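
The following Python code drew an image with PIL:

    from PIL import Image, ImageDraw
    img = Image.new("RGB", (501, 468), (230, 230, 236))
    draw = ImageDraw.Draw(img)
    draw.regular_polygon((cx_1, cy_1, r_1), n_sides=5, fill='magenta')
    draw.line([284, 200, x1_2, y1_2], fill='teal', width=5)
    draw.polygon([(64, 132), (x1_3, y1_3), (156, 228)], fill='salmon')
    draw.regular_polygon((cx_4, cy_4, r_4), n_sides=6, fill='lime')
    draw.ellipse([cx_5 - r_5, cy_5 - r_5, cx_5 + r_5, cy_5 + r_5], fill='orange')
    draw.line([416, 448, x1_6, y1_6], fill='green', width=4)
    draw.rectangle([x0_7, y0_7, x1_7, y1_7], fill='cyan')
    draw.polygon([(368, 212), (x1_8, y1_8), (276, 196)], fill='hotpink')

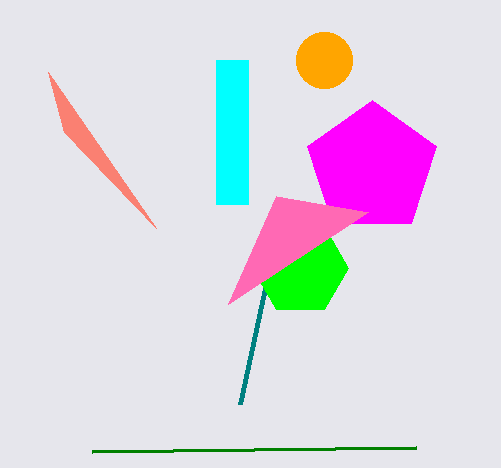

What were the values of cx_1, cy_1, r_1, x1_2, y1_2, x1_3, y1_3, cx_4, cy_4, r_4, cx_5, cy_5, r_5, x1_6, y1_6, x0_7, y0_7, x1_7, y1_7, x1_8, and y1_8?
cx_1 = 372, cy_1 = 168, r_1 = 68, x1_2 = 240, y1_2 = 404, x1_3 = 48, y1_3 = 72, cx_4 = 300, cy_4 = 268, r_4 = 48, cx_5 = 324, cy_5 = 60, r_5 = 28, x1_6 = 92, y1_6 = 452, x0_7 = 216, y0_7 = 60, x1_7 = 248, y1_7 = 204, x1_8 = 228, y1_8 = 304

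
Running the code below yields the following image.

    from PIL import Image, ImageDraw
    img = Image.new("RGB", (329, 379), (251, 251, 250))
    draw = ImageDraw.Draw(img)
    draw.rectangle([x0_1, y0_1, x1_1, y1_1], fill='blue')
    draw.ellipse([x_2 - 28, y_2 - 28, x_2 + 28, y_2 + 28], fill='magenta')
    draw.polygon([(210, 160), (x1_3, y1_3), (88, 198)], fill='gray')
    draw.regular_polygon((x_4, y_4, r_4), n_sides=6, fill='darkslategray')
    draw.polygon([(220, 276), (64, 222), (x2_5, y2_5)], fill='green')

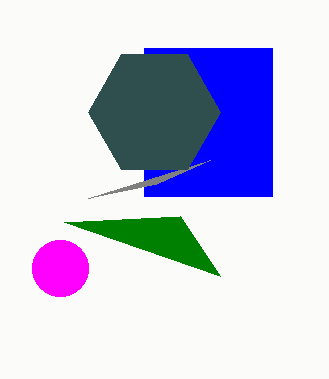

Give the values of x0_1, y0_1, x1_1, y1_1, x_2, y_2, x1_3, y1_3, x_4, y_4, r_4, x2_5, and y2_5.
x0_1 = 144
y0_1 = 48
x1_1 = 272
y1_1 = 196
x_2 = 60
y_2 = 268
x1_3 = 156
y1_3 = 184
x_4 = 154
y_4 = 112
r_4 = 66
x2_5 = 180
y2_5 = 216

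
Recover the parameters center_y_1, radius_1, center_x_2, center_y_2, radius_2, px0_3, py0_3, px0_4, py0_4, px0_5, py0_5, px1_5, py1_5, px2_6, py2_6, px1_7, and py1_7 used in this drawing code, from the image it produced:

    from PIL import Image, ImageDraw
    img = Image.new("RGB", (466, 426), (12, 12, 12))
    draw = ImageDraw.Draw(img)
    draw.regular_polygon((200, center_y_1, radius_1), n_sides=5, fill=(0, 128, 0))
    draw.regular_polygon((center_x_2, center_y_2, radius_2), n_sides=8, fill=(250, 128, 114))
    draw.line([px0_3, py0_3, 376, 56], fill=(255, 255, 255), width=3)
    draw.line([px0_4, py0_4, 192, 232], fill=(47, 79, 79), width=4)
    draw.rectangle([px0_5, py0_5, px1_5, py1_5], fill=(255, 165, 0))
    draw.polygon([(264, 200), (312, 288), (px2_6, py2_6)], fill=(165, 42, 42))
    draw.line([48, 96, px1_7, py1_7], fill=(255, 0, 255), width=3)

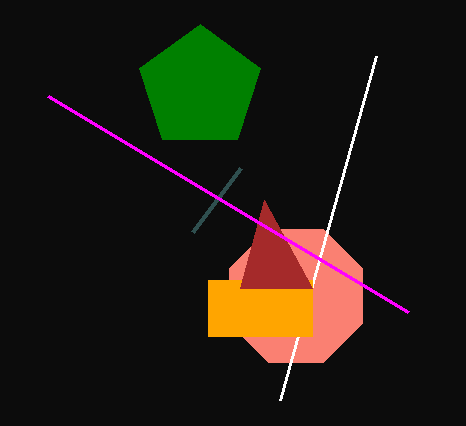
center_y_1 = 88, radius_1 = 64, center_x_2 = 296, center_y_2 = 296, radius_2 = 72, px0_3 = 280, py0_3 = 400, px0_4 = 240, py0_4 = 168, px0_5 = 208, py0_5 = 280, px1_5 = 312, py1_5 = 336, px2_6 = 240, py2_6 = 288, px1_7 = 408, py1_7 = 312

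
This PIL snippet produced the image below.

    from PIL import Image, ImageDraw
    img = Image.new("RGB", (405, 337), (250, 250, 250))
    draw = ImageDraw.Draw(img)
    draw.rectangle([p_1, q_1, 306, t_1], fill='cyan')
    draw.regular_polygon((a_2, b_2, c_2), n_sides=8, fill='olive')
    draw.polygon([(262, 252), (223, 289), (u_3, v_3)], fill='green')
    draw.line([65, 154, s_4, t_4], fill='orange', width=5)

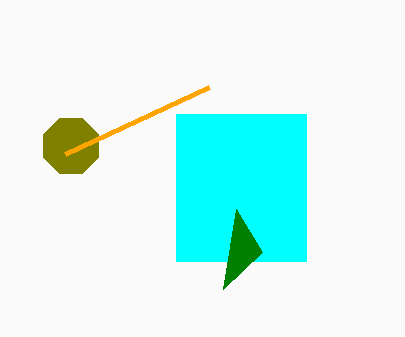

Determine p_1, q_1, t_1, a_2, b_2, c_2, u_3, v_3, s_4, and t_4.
p_1 = 176; q_1 = 114; t_1 = 261; a_2 = 71; b_2 = 146; c_2 = 30; u_3 = 236; v_3 = 209; s_4 = 209; t_4 = 87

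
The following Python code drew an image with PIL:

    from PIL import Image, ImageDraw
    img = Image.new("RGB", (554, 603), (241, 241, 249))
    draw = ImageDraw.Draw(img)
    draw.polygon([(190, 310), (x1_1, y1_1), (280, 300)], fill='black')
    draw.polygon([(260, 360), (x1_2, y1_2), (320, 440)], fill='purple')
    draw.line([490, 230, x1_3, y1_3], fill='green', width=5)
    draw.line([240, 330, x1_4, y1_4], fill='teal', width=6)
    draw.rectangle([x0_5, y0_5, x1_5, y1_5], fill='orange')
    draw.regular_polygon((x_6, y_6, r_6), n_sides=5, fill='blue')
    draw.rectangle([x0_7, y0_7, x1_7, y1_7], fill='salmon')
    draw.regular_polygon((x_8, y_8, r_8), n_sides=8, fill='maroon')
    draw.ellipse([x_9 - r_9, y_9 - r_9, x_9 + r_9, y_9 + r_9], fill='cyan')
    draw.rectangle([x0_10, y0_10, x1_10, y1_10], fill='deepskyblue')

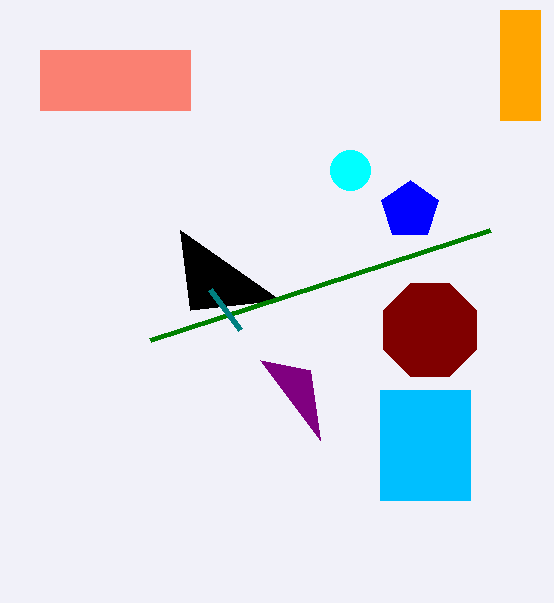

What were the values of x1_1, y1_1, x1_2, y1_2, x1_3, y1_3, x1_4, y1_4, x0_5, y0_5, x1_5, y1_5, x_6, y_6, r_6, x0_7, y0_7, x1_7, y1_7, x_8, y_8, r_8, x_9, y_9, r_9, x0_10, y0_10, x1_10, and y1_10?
x1_1 = 180
y1_1 = 230
x1_2 = 310
y1_2 = 370
x1_3 = 150
y1_3 = 340
x1_4 = 210
y1_4 = 290
x0_5 = 500
y0_5 = 10
x1_5 = 540
y1_5 = 120
x_6 = 410
y_6 = 210
r_6 = 30
x0_7 = 40
y0_7 = 50
x1_7 = 190
y1_7 = 110
x_8 = 430
y_8 = 330
r_8 = 50
x_9 = 350
y_9 = 170
r_9 = 20
x0_10 = 380
y0_10 = 390
x1_10 = 470
y1_10 = 500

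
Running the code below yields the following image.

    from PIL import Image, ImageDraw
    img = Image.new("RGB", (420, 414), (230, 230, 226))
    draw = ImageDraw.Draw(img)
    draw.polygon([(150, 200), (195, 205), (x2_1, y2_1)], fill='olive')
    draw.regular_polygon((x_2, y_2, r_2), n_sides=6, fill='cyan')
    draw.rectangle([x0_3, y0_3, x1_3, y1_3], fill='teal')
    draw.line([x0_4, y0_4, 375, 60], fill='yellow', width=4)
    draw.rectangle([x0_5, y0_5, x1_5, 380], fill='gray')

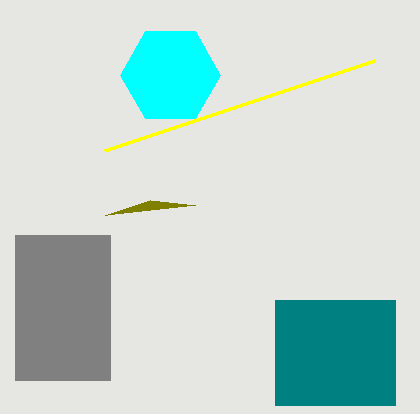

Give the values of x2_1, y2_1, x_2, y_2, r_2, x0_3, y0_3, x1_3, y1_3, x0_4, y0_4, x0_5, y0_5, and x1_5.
x2_1 = 105, y2_1 = 215, x_2 = 170, y_2 = 75, r_2 = 50, x0_3 = 275, y0_3 = 300, x1_3 = 395, y1_3 = 405, x0_4 = 105, y0_4 = 150, x0_5 = 15, y0_5 = 235, x1_5 = 110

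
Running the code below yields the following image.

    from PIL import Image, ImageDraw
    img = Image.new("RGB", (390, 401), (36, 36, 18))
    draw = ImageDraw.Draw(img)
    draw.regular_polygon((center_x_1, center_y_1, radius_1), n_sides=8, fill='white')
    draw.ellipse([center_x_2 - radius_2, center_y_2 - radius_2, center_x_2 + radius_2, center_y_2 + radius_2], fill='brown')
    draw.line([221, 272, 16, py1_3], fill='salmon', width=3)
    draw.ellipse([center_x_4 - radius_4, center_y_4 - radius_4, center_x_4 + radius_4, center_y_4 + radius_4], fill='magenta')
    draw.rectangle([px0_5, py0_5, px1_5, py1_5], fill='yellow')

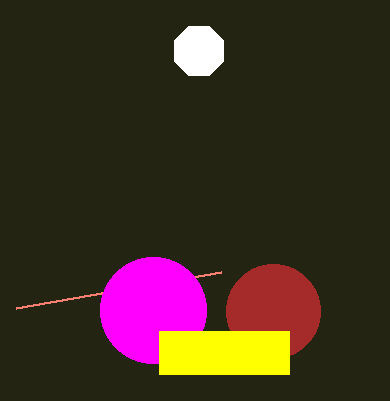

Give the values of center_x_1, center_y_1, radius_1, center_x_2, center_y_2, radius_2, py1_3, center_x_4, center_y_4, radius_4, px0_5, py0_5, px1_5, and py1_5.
center_x_1 = 199, center_y_1 = 51, radius_1 = 27, center_x_2 = 273, center_y_2 = 311, radius_2 = 47, py1_3 = 308, center_x_4 = 153, center_y_4 = 310, radius_4 = 53, px0_5 = 159, py0_5 = 331, px1_5 = 289, py1_5 = 374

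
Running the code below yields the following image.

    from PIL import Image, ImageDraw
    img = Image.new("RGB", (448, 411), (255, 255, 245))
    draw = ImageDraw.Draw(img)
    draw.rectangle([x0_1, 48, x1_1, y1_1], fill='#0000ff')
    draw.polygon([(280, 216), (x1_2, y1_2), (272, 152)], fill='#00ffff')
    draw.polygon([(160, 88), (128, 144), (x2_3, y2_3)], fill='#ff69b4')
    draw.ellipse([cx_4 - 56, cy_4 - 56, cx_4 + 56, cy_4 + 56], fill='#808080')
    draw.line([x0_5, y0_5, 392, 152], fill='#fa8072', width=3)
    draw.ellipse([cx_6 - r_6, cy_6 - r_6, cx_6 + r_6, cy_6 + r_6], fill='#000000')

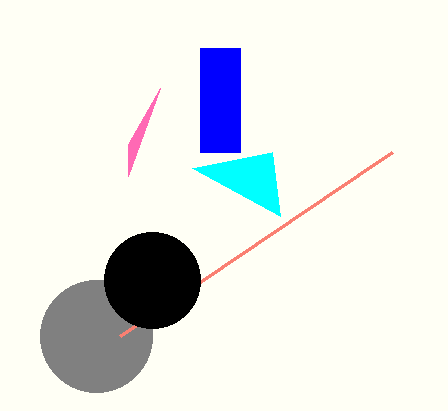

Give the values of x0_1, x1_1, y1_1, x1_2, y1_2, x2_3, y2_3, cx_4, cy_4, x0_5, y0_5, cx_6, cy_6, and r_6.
x0_1 = 200, x1_1 = 240, y1_1 = 152, x1_2 = 192, y1_2 = 168, x2_3 = 128, y2_3 = 176, cx_4 = 96, cy_4 = 336, x0_5 = 120, y0_5 = 336, cx_6 = 152, cy_6 = 280, r_6 = 48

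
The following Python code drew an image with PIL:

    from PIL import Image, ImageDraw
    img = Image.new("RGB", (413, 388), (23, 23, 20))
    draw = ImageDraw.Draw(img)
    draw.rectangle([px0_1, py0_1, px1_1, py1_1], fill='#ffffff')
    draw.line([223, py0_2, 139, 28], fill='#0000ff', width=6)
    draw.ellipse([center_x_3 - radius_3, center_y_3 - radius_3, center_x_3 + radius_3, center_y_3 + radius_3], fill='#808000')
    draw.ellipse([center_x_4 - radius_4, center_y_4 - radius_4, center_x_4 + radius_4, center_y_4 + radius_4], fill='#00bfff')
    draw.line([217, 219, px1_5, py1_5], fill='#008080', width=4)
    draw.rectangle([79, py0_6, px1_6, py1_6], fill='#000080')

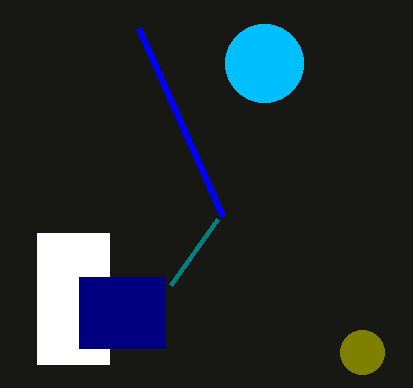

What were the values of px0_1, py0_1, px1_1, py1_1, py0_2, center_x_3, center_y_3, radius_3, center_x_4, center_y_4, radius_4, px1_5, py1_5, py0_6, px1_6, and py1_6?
px0_1 = 37, py0_1 = 233, px1_1 = 109, py1_1 = 364, py0_2 = 216, center_x_3 = 362, center_y_3 = 352, radius_3 = 22, center_x_4 = 264, center_y_4 = 63, radius_4 = 39, px1_5 = 170, py1_5 = 285, py0_6 = 277, px1_6 = 165, py1_6 = 348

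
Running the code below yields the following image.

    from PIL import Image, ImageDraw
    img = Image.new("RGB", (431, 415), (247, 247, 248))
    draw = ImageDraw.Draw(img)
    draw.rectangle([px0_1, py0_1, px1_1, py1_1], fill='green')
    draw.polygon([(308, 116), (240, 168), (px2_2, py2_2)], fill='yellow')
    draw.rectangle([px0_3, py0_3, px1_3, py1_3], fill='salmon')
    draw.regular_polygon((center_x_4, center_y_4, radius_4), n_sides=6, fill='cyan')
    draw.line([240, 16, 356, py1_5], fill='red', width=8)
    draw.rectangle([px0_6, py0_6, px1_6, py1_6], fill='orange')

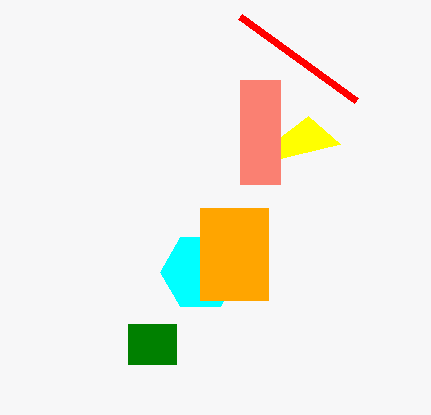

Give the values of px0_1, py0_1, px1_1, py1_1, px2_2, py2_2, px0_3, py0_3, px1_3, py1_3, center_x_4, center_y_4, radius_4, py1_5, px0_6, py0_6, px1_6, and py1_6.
px0_1 = 128
py0_1 = 324
px1_1 = 176
py1_1 = 364
px2_2 = 340
py2_2 = 144
px0_3 = 240
py0_3 = 80
px1_3 = 280
py1_3 = 184
center_x_4 = 200
center_y_4 = 272
radius_4 = 40
py1_5 = 100
px0_6 = 200
py0_6 = 208
px1_6 = 268
py1_6 = 300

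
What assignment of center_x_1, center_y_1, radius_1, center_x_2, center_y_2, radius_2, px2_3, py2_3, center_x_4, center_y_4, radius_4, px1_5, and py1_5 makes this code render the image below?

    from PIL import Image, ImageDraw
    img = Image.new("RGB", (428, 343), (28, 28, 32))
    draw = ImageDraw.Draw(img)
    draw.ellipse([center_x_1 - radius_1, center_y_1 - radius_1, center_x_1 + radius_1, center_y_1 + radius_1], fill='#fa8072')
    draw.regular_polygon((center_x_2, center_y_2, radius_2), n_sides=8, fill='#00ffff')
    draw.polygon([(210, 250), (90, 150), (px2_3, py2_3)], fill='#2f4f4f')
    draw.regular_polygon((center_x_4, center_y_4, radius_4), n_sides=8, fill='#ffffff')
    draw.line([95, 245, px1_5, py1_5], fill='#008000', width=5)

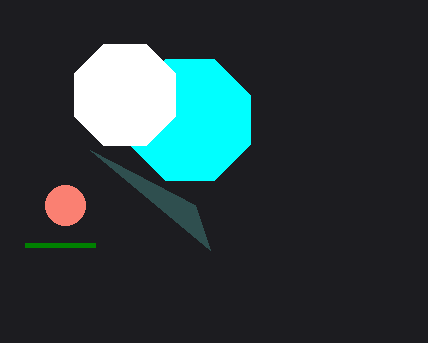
center_x_1 = 65
center_y_1 = 205
radius_1 = 20
center_x_2 = 190
center_y_2 = 120
radius_2 = 65
px2_3 = 195
py2_3 = 205
center_x_4 = 125
center_y_4 = 95
radius_4 = 55
px1_5 = 25
py1_5 = 245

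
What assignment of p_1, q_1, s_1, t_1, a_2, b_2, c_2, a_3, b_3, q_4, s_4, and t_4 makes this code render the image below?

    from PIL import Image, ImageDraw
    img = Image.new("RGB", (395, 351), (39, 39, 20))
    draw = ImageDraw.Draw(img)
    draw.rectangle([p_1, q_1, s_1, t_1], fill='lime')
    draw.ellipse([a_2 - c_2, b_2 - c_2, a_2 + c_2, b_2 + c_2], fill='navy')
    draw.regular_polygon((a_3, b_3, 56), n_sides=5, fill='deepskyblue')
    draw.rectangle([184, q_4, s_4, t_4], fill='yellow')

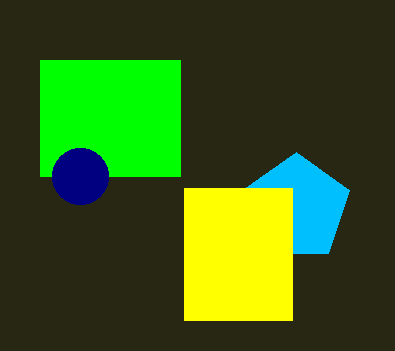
p_1 = 40, q_1 = 60, s_1 = 180, t_1 = 176, a_2 = 80, b_2 = 176, c_2 = 28, a_3 = 296, b_3 = 208, q_4 = 188, s_4 = 292, t_4 = 320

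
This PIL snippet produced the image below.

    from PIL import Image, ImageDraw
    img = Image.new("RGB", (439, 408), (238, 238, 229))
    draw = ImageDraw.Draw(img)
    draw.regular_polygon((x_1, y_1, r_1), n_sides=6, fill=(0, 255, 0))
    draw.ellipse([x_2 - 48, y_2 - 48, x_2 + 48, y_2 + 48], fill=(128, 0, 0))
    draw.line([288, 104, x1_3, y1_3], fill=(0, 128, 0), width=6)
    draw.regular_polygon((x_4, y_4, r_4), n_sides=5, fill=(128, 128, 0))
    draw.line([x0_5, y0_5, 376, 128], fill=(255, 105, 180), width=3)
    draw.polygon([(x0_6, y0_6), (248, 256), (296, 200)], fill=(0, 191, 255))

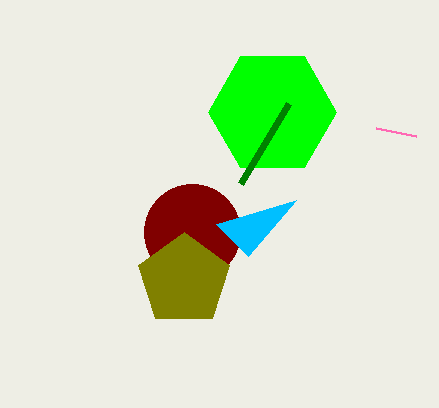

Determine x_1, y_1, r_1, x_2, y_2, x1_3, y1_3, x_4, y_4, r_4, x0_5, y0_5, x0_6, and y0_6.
x_1 = 272; y_1 = 112; r_1 = 64; x_2 = 192; y_2 = 232; x1_3 = 240; y1_3 = 184; x_4 = 184; y_4 = 280; r_4 = 48; x0_5 = 416; y0_5 = 136; x0_6 = 216; y0_6 = 224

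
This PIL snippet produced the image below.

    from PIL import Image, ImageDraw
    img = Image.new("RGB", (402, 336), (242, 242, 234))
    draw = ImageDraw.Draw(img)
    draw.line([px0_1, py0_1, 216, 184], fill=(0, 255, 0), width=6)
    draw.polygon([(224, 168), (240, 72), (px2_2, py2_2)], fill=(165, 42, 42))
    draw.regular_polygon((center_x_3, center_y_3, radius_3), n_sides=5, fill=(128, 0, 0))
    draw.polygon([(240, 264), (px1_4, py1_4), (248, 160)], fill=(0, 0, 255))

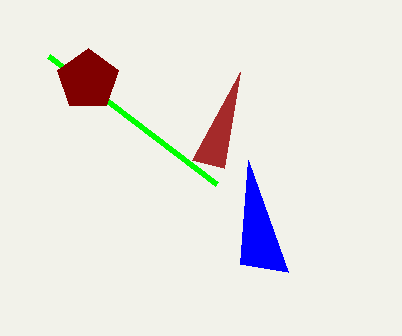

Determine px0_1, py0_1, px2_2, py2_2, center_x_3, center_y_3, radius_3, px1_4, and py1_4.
px0_1 = 48, py0_1 = 56, px2_2 = 192, py2_2 = 160, center_x_3 = 88, center_y_3 = 80, radius_3 = 32, px1_4 = 288, py1_4 = 272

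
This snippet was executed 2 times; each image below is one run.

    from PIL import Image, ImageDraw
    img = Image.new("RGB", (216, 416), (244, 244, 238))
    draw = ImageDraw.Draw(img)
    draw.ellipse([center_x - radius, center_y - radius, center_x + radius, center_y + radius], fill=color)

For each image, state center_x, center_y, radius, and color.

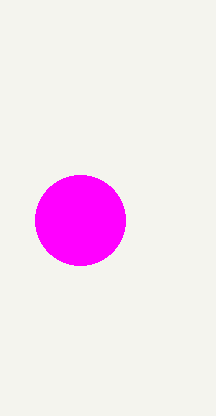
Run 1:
center_x = 80, center_y = 220, radius = 45, color = 'magenta'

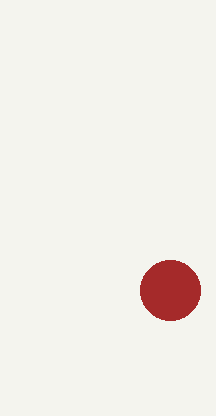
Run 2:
center_x = 170
center_y = 290
radius = 30
color = 'brown'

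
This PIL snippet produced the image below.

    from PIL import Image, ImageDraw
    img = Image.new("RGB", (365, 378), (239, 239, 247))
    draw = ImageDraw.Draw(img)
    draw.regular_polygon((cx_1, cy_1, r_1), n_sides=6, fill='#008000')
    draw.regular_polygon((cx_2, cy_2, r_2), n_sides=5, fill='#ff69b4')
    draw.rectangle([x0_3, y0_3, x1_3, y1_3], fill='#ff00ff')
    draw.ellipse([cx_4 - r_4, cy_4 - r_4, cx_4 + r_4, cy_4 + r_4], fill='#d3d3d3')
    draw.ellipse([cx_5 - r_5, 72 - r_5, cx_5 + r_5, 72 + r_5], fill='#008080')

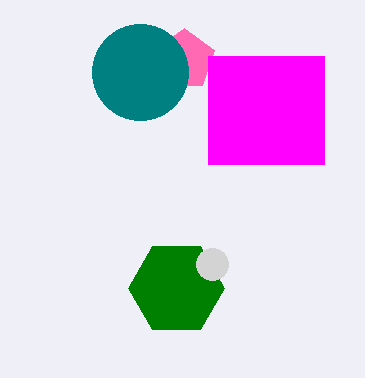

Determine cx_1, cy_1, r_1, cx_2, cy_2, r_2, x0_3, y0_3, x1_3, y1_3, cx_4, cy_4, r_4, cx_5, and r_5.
cx_1 = 176; cy_1 = 288; r_1 = 48; cx_2 = 184; cy_2 = 60; r_2 = 32; x0_3 = 208; y0_3 = 56; x1_3 = 324; y1_3 = 164; cx_4 = 212; cy_4 = 264; r_4 = 16; cx_5 = 140; r_5 = 48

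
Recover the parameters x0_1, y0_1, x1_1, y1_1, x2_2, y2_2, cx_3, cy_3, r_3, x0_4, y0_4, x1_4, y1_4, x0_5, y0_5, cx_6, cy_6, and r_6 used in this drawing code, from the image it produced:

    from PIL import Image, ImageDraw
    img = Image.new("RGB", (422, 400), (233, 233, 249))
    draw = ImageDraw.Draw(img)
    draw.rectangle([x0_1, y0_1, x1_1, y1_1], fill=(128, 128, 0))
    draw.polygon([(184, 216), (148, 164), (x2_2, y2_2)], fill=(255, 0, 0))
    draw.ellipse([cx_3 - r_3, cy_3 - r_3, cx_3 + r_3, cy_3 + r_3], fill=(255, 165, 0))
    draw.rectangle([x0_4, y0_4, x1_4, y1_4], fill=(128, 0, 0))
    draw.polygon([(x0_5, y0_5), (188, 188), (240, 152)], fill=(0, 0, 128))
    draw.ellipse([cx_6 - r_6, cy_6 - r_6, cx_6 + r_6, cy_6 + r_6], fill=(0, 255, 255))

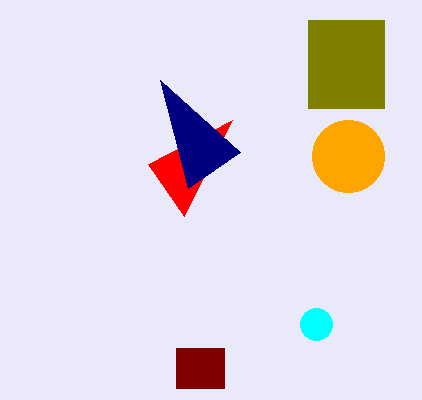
x0_1 = 308
y0_1 = 20
x1_1 = 384
y1_1 = 108
x2_2 = 232
y2_2 = 120
cx_3 = 348
cy_3 = 156
r_3 = 36
x0_4 = 176
y0_4 = 348
x1_4 = 224
y1_4 = 388
x0_5 = 160
y0_5 = 80
cx_6 = 316
cy_6 = 324
r_6 = 16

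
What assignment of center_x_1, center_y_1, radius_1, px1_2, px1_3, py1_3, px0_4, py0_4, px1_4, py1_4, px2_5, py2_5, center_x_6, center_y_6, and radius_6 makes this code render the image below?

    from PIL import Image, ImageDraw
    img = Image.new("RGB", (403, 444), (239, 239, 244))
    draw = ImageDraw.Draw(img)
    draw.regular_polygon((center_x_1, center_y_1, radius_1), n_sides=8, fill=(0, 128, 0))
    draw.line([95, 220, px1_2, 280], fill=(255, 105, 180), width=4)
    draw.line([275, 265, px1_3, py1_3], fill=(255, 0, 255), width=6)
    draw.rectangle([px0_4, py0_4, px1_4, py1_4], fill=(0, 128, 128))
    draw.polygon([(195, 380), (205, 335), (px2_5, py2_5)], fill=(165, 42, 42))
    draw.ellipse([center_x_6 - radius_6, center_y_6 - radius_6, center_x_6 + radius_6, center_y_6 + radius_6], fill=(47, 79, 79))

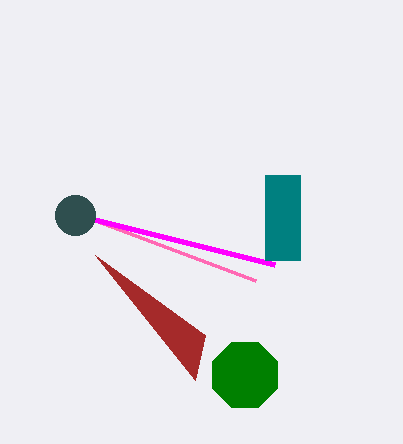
center_x_1 = 245
center_y_1 = 375
radius_1 = 35
px1_2 = 255
px1_3 = 95
py1_3 = 220
px0_4 = 265
py0_4 = 175
px1_4 = 300
py1_4 = 260
px2_5 = 95
py2_5 = 255
center_x_6 = 75
center_y_6 = 215
radius_6 = 20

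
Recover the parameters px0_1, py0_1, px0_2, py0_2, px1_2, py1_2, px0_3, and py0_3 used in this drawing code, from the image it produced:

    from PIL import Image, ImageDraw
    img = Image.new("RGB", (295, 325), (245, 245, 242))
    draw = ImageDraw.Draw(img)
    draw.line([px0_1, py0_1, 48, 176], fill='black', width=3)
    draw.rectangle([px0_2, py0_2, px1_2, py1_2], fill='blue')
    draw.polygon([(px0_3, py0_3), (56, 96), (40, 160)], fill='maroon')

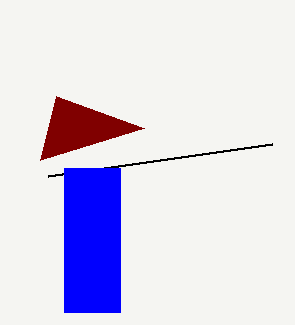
px0_1 = 272, py0_1 = 144, px0_2 = 64, py0_2 = 168, px1_2 = 120, py1_2 = 312, px0_3 = 144, py0_3 = 128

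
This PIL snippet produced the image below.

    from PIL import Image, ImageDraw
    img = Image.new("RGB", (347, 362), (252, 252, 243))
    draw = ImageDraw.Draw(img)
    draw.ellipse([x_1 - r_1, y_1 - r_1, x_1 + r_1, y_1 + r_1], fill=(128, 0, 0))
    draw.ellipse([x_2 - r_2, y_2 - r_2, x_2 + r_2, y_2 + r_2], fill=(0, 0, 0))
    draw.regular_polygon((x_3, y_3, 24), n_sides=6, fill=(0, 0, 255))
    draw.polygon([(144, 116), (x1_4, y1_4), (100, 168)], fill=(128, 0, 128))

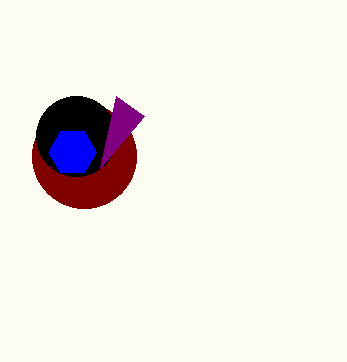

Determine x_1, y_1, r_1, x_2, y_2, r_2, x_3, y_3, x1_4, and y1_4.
x_1 = 84; y_1 = 156; r_1 = 52; x_2 = 76; y_2 = 136; r_2 = 40; x_3 = 72; y_3 = 152; x1_4 = 116; y1_4 = 96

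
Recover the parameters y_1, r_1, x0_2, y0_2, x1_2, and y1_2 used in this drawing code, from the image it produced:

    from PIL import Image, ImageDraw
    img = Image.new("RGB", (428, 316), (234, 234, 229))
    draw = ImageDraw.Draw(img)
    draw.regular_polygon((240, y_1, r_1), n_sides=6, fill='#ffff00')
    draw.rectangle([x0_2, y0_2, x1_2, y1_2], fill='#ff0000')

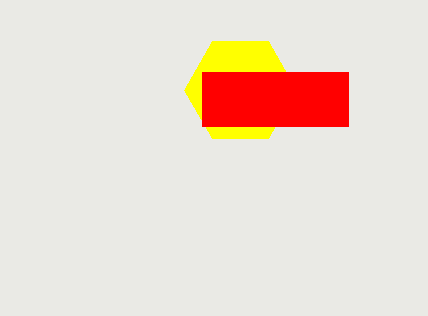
y_1 = 90; r_1 = 56; x0_2 = 202; y0_2 = 72; x1_2 = 348; y1_2 = 126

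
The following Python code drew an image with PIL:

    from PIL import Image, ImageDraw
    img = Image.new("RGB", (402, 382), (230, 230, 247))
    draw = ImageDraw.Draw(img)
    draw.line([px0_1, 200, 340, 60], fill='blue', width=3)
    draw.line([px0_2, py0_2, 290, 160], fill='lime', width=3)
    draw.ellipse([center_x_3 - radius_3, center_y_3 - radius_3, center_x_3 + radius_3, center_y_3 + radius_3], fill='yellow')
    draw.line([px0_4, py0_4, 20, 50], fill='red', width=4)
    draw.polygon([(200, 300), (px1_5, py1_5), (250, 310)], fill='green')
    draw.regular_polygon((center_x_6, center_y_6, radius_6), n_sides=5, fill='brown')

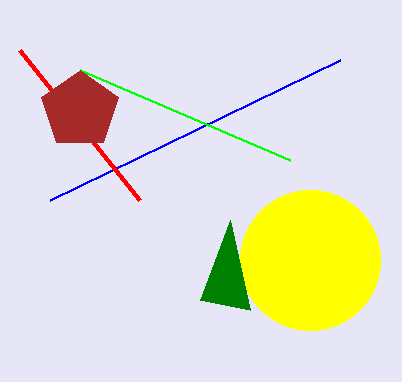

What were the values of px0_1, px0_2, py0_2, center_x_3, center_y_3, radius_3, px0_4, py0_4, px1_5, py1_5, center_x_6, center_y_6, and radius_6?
px0_1 = 50
px0_2 = 80
py0_2 = 70
center_x_3 = 310
center_y_3 = 260
radius_3 = 70
px0_4 = 140
py0_4 = 200
px1_5 = 230
py1_5 = 220
center_x_6 = 80
center_y_6 = 110
radius_6 = 40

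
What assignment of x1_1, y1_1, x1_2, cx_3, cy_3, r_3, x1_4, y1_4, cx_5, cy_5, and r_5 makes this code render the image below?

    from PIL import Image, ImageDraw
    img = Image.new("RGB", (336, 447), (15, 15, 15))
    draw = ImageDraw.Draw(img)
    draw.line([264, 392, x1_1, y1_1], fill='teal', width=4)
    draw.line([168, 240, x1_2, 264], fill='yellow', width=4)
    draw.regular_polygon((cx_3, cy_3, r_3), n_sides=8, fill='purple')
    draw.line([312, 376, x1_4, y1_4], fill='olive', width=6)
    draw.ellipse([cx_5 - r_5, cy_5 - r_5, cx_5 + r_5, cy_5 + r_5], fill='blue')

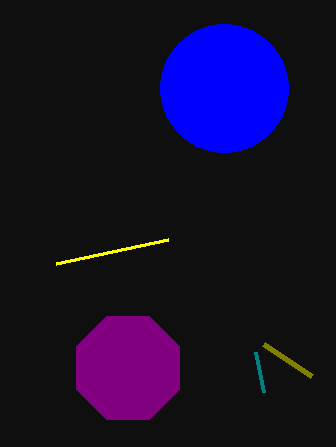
x1_1 = 256
y1_1 = 352
x1_2 = 56
cx_3 = 128
cy_3 = 368
r_3 = 56
x1_4 = 264
y1_4 = 344
cx_5 = 224
cy_5 = 88
r_5 = 64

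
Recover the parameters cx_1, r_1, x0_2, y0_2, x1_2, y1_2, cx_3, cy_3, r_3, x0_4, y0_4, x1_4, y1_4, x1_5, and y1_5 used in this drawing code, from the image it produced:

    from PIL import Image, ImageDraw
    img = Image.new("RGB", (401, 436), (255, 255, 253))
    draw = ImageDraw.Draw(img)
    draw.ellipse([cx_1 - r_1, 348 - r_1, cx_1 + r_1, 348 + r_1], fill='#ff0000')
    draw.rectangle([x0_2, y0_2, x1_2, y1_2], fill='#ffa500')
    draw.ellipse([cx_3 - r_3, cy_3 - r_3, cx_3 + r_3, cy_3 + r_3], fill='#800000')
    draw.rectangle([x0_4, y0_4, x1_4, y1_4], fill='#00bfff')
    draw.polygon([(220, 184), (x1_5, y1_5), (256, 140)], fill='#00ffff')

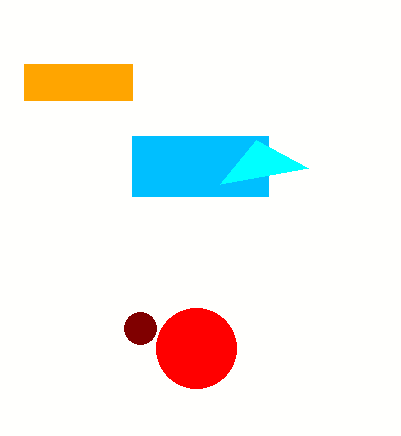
cx_1 = 196, r_1 = 40, x0_2 = 24, y0_2 = 64, x1_2 = 132, y1_2 = 100, cx_3 = 140, cy_3 = 328, r_3 = 16, x0_4 = 132, y0_4 = 136, x1_4 = 268, y1_4 = 196, x1_5 = 308, y1_5 = 168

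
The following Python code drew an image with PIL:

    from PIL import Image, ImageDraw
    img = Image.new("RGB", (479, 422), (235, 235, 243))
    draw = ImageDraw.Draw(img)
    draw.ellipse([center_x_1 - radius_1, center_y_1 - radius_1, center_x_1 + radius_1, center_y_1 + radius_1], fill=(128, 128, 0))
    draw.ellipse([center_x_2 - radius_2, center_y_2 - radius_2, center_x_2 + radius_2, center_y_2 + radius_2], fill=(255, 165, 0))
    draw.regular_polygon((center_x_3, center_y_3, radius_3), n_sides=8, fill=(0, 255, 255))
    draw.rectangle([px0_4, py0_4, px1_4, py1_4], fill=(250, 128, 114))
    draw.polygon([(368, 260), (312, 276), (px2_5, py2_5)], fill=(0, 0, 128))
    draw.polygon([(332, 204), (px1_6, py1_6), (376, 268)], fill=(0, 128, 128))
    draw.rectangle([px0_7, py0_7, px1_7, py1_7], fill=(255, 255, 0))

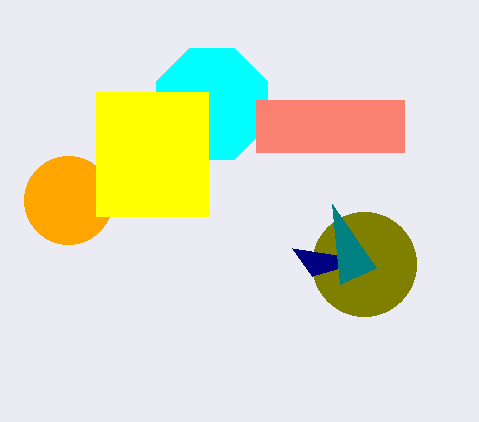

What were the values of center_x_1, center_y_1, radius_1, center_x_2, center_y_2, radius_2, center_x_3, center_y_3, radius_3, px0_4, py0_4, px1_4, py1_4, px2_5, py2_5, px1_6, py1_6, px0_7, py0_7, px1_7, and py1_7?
center_x_1 = 364, center_y_1 = 264, radius_1 = 52, center_x_2 = 68, center_y_2 = 200, radius_2 = 44, center_x_3 = 212, center_y_3 = 104, radius_3 = 60, px0_4 = 256, py0_4 = 100, px1_4 = 404, py1_4 = 152, px2_5 = 292, py2_5 = 248, px1_6 = 340, py1_6 = 284, px0_7 = 96, py0_7 = 92, px1_7 = 208, py1_7 = 216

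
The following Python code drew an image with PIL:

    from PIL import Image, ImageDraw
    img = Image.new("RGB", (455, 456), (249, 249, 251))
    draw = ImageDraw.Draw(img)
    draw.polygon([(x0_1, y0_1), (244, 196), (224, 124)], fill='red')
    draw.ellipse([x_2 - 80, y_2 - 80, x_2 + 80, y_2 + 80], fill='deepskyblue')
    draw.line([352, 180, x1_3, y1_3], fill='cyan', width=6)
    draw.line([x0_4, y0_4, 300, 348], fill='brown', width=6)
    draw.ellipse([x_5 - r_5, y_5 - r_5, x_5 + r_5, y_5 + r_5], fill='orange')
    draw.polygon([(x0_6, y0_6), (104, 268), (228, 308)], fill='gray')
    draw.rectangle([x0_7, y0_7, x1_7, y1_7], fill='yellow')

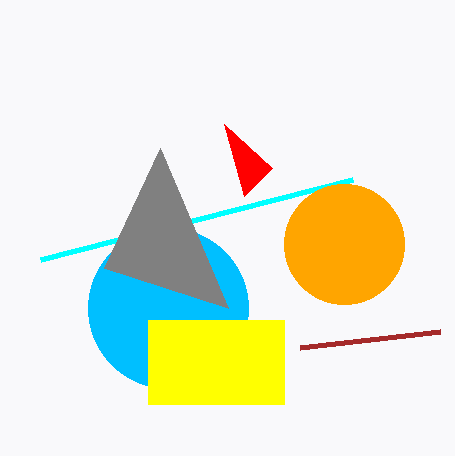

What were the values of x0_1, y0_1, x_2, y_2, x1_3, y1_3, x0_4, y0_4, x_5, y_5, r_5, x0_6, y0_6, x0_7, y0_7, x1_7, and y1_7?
x0_1 = 272; y0_1 = 168; x_2 = 168; y_2 = 308; x1_3 = 40; y1_3 = 260; x0_4 = 440; y0_4 = 332; x_5 = 344; y_5 = 244; r_5 = 60; x0_6 = 160; y0_6 = 148; x0_7 = 148; y0_7 = 320; x1_7 = 284; y1_7 = 404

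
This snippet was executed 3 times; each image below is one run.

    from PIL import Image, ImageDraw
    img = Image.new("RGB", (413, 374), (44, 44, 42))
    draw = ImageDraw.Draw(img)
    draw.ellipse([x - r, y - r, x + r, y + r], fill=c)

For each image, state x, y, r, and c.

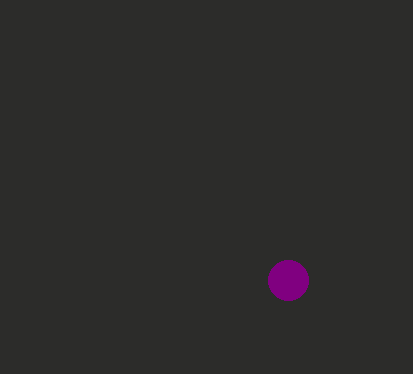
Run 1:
x = 288; y = 280; r = 20; c = 'purple'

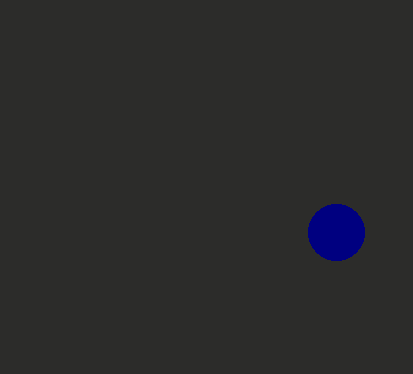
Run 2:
x = 336, y = 232, r = 28, c = 'navy'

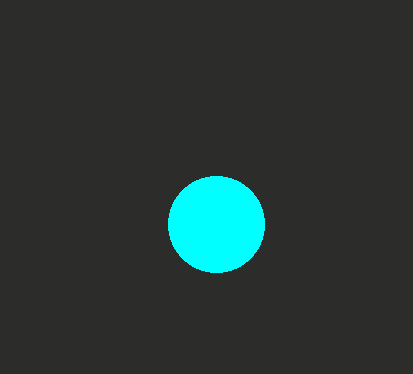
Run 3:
x = 216
y = 224
r = 48
c = 'cyan'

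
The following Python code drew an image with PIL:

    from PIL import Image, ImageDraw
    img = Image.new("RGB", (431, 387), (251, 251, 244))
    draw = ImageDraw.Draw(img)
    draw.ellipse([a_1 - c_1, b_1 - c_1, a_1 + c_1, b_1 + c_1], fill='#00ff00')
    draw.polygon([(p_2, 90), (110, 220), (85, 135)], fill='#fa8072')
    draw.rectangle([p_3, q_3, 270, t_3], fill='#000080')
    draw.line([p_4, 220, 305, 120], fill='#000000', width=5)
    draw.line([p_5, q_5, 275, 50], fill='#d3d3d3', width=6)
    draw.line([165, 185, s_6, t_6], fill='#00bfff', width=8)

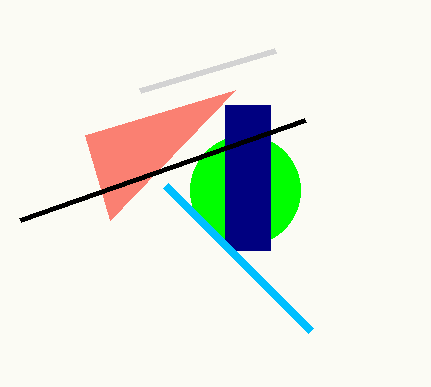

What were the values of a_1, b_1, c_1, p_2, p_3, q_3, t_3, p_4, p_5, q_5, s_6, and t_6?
a_1 = 245; b_1 = 190; c_1 = 55; p_2 = 235; p_3 = 225; q_3 = 105; t_3 = 250; p_4 = 20; p_5 = 140; q_5 = 90; s_6 = 310; t_6 = 330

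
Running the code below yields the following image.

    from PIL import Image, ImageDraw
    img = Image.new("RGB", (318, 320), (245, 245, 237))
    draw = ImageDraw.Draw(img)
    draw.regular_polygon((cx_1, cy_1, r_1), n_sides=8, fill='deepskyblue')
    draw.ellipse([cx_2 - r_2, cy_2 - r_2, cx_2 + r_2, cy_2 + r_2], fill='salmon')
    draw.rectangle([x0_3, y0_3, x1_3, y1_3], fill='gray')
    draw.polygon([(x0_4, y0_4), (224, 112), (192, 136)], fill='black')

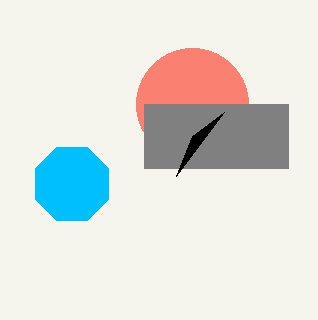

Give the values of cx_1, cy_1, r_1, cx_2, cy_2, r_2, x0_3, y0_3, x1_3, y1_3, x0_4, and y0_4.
cx_1 = 72, cy_1 = 184, r_1 = 40, cx_2 = 192, cy_2 = 104, r_2 = 56, x0_3 = 144, y0_3 = 104, x1_3 = 288, y1_3 = 168, x0_4 = 176, y0_4 = 176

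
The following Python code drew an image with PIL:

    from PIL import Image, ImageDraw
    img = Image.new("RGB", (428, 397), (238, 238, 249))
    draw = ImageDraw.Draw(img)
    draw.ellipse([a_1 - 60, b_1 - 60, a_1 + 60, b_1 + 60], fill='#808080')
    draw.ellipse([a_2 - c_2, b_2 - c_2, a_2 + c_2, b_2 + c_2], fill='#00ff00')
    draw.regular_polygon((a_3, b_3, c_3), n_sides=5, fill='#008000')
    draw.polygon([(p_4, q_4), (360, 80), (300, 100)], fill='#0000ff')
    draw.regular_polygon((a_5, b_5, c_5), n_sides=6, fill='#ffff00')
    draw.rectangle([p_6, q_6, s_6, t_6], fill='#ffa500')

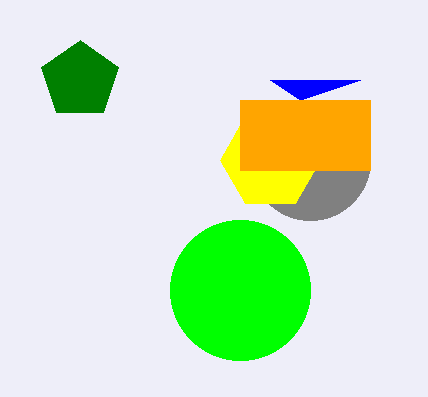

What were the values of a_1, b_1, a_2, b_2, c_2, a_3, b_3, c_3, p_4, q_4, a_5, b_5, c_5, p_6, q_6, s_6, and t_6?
a_1 = 310
b_1 = 160
a_2 = 240
b_2 = 290
c_2 = 70
a_3 = 80
b_3 = 80
c_3 = 40
p_4 = 270
q_4 = 80
a_5 = 270
b_5 = 160
c_5 = 50
p_6 = 240
q_6 = 100
s_6 = 370
t_6 = 170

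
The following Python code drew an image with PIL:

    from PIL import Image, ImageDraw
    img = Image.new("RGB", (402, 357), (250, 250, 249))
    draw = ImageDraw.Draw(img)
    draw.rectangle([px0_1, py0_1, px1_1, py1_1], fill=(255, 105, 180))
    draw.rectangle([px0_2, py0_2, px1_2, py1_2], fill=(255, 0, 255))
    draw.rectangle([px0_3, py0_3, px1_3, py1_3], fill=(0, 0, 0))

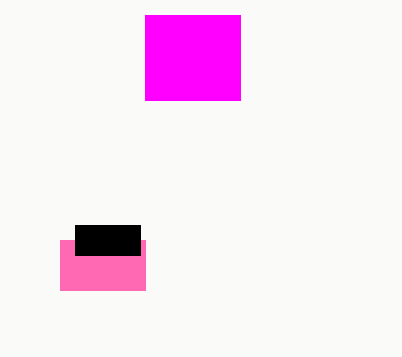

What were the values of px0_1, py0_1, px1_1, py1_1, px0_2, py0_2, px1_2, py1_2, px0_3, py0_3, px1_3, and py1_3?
px0_1 = 60, py0_1 = 240, px1_1 = 145, py1_1 = 290, px0_2 = 145, py0_2 = 15, px1_2 = 240, py1_2 = 100, px0_3 = 75, py0_3 = 225, px1_3 = 140, py1_3 = 255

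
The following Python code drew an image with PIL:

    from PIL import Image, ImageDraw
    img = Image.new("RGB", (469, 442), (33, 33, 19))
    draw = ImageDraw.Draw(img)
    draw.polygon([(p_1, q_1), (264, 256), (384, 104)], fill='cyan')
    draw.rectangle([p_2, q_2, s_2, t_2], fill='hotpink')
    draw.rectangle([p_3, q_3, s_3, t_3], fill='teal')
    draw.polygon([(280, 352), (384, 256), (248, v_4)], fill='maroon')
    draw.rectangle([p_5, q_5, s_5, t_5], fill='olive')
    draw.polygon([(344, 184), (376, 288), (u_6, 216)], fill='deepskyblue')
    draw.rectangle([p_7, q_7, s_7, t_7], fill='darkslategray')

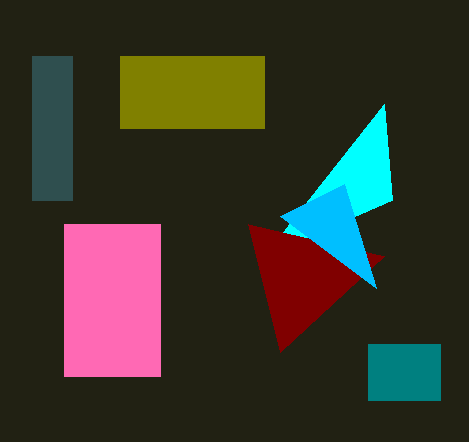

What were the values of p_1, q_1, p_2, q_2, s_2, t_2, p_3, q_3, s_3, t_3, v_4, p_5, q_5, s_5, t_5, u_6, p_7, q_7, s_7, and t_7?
p_1 = 392
q_1 = 200
p_2 = 64
q_2 = 224
s_2 = 160
t_2 = 376
p_3 = 368
q_3 = 344
s_3 = 440
t_3 = 400
v_4 = 224
p_5 = 120
q_5 = 56
s_5 = 264
t_5 = 128
u_6 = 280
p_7 = 32
q_7 = 56
s_7 = 72
t_7 = 200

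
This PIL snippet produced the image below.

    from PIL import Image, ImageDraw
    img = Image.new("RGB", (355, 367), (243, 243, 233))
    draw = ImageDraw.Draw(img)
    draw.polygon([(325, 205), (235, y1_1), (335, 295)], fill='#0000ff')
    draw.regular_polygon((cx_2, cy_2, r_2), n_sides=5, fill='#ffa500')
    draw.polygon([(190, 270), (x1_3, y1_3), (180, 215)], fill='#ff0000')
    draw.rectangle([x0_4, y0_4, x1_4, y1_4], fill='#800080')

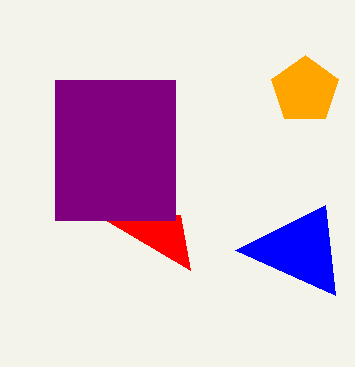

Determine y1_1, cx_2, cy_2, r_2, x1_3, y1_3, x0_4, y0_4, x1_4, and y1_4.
y1_1 = 250; cx_2 = 305; cy_2 = 90; r_2 = 35; x1_3 = 55; y1_3 = 190; x0_4 = 55; y0_4 = 80; x1_4 = 175; y1_4 = 220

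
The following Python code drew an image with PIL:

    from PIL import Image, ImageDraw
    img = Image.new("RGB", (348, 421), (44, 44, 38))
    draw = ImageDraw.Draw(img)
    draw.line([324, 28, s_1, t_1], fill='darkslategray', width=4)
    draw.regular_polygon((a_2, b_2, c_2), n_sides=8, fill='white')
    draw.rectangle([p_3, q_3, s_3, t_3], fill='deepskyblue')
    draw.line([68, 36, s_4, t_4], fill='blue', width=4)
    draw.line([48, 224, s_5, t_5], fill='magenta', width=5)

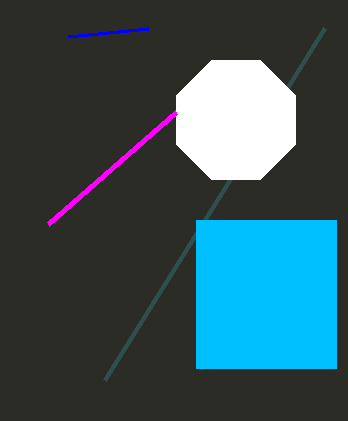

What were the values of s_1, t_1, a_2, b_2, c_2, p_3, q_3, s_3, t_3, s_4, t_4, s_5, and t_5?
s_1 = 104, t_1 = 380, a_2 = 236, b_2 = 120, c_2 = 64, p_3 = 196, q_3 = 220, s_3 = 336, t_3 = 368, s_4 = 148, t_4 = 28, s_5 = 176, t_5 = 112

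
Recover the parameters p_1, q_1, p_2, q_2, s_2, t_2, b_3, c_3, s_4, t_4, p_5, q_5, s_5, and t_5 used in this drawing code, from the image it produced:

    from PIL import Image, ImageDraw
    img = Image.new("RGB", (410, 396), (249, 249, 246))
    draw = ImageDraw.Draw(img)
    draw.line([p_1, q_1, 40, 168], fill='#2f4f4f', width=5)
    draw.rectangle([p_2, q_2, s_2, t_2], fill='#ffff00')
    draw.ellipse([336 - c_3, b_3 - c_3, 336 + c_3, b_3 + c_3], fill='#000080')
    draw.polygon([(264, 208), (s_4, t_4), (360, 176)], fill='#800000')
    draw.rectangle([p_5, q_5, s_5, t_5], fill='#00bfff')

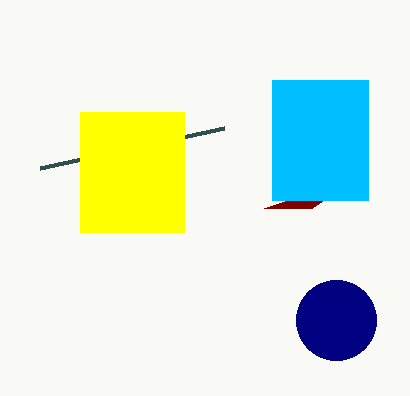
p_1 = 224; q_1 = 128; p_2 = 80; q_2 = 112; s_2 = 184; t_2 = 232; b_3 = 320; c_3 = 40; s_4 = 312; t_4 = 208; p_5 = 272; q_5 = 80; s_5 = 368; t_5 = 200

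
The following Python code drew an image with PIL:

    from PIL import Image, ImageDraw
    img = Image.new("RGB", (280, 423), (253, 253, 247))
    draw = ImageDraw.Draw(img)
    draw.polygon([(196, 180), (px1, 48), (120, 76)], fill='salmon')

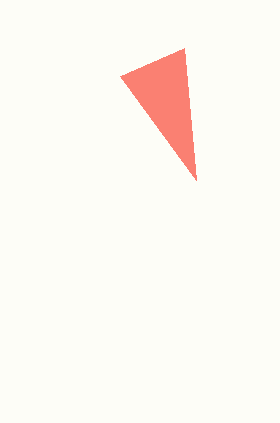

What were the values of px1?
px1 = 184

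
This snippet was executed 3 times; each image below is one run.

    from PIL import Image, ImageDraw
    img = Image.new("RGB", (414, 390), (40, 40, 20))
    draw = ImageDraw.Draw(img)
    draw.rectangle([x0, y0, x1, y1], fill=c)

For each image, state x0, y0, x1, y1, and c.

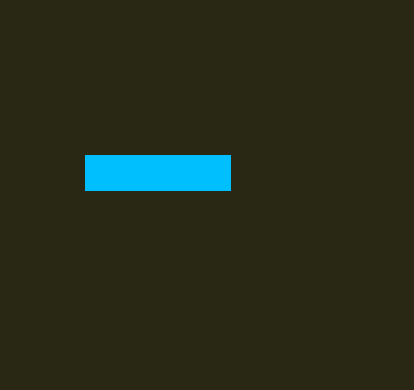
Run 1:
x0 = 85; y0 = 155; x1 = 230; y1 = 190; c = 'deepskyblue'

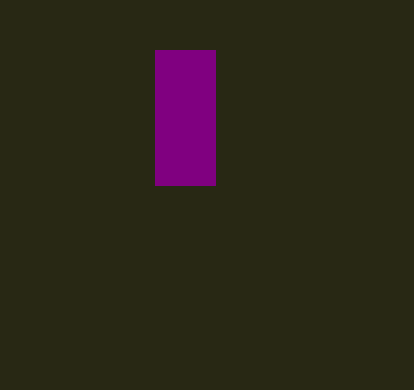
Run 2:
x0 = 155, y0 = 50, x1 = 215, y1 = 185, c = 'purple'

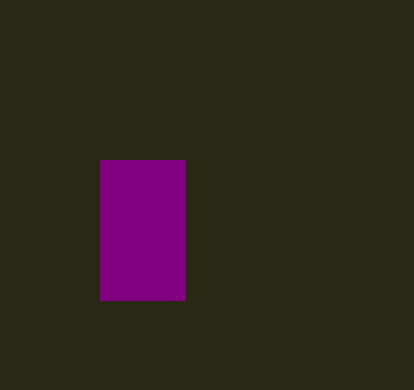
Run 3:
x0 = 100
y0 = 160
x1 = 185
y1 = 300
c = 'purple'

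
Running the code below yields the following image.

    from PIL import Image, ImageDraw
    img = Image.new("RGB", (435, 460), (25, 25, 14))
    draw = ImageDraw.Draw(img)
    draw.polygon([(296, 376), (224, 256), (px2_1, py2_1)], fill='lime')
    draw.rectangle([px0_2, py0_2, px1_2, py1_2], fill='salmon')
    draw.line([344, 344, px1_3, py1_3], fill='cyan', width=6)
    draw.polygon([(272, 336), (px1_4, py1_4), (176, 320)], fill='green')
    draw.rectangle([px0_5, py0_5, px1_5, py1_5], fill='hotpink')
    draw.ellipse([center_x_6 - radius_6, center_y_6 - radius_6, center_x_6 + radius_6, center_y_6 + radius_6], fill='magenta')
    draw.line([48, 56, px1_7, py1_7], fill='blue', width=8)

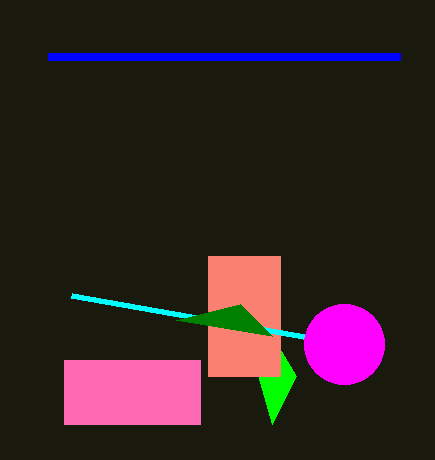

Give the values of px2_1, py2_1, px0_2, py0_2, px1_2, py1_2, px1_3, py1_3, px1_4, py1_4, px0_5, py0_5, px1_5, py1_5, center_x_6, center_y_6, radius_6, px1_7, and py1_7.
px2_1 = 272; py2_1 = 424; px0_2 = 208; py0_2 = 256; px1_2 = 280; py1_2 = 376; px1_3 = 72; py1_3 = 296; px1_4 = 240; py1_4 = 304; px0_5 = 64; py0_5 = 360; px1_5 = 200; py1_5 = 424; center_x_6 = 344; center_y_6 = 344; radius_6 = 40; px1_7 = 400; py1_7 = 56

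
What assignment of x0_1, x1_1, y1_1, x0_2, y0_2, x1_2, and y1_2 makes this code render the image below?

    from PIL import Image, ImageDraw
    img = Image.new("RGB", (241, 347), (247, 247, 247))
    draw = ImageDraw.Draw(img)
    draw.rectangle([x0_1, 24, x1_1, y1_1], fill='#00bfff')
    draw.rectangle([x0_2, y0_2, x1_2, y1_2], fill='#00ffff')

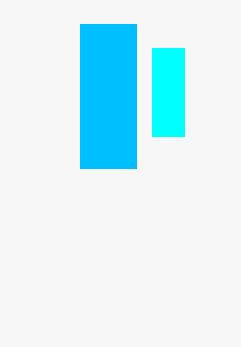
x0_1 = 80
x1_1 = 136
y1_1 = 168
x0_2 = 152
y0_2 = 48
x1_2 = 184
y1_2 = 136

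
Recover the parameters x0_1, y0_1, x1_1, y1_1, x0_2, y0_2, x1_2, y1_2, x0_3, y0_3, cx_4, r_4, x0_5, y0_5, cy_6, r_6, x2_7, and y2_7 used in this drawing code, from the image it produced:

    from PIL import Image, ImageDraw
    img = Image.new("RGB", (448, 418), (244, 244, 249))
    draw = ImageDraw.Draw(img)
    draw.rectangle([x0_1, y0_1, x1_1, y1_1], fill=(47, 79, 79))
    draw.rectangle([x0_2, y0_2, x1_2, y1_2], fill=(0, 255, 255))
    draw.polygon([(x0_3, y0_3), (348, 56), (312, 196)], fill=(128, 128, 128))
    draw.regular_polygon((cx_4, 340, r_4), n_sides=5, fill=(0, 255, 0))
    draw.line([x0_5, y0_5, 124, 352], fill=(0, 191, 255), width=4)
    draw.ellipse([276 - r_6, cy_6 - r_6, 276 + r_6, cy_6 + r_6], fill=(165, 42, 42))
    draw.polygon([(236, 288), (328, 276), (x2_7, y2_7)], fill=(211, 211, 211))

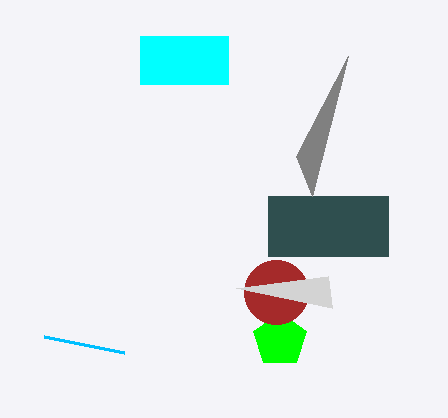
x0_1 = 268
y0_1 = 196
x1_1 = 388
y1_1 = 256
x0_2 = 140
y0_2 = 36
x1_2 = 228
y1_2 = 84
x0_3 = 296
y0_3 = 156
cx_4 = 280
r_4 = 28
x0_5 = 44
y0_5 = 336
cy_6 = 292
r_6 = 32
x2_7 = 332
y2_7 = 308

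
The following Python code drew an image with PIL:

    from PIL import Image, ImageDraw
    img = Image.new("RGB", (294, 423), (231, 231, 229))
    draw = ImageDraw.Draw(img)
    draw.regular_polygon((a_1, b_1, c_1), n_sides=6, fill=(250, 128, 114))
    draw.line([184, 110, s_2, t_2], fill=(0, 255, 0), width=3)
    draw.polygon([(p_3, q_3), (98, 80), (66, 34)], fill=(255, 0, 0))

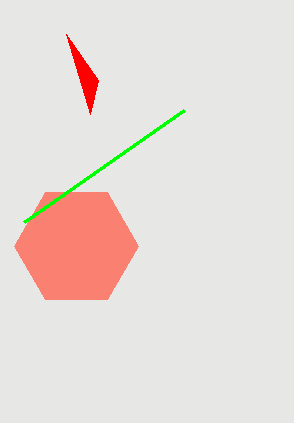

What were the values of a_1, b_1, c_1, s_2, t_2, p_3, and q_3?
a_1 = 76
b_1 = 246
c_1 = 62
s_2 = 24
t_2 = 222
p_3 = 90
q_3 = 114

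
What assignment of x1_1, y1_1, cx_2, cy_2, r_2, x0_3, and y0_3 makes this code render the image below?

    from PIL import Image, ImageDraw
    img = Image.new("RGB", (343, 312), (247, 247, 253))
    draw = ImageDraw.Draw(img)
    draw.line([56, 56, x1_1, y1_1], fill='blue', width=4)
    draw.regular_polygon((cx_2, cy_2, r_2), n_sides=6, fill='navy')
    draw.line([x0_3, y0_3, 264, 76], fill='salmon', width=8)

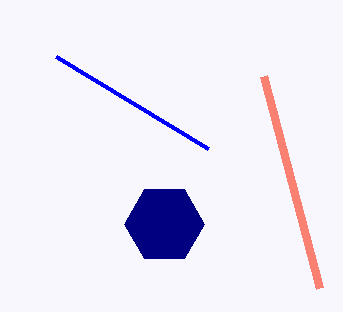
x1_1 = 208, y1_1 = 148, cx_2 = 164, cy_2 = 224, r_2 = 40, x0_3 = 320, y0_3 = 288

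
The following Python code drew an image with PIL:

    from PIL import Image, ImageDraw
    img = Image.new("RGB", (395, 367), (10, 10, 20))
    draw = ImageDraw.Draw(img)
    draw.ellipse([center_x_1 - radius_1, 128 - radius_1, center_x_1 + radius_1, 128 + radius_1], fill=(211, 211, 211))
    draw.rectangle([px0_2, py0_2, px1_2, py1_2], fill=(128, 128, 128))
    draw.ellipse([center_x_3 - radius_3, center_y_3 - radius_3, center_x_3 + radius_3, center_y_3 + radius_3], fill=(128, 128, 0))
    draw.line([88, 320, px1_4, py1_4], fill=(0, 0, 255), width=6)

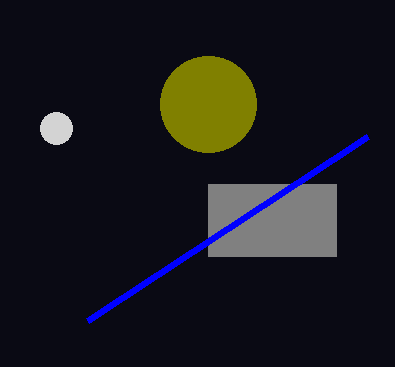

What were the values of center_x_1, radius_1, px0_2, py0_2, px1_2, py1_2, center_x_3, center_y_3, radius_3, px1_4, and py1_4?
center_x_1 = 56; radius_1 = 16; px0_2 = 208; py0_2 = 184; px1_2 = 336; py1_2 = 256; center_x_3 = 208; center_y_3 = 104; radius_3 = 48; px1_4 = 368; py1_4 = 136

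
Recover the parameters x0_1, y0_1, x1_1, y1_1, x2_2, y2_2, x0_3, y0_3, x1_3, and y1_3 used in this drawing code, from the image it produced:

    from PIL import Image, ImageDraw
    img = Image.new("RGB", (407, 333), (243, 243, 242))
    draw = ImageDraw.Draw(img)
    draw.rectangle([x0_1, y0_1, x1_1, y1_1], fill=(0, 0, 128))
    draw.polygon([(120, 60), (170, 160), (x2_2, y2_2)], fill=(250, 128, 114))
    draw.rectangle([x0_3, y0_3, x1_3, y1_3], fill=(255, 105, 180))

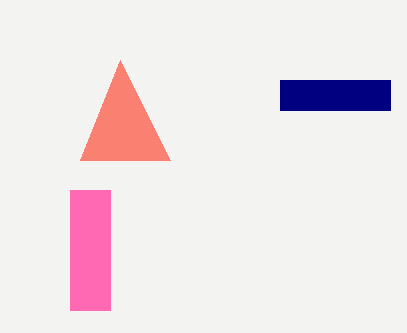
x0_1 = 280
y0_1 = 80
x1_1 = 390
y1_1 = 110
x2_2 = 80
y2_2 = 160
x0_3 = 70
y0_3 = 190
x1_3 = 110
y1_3 = 310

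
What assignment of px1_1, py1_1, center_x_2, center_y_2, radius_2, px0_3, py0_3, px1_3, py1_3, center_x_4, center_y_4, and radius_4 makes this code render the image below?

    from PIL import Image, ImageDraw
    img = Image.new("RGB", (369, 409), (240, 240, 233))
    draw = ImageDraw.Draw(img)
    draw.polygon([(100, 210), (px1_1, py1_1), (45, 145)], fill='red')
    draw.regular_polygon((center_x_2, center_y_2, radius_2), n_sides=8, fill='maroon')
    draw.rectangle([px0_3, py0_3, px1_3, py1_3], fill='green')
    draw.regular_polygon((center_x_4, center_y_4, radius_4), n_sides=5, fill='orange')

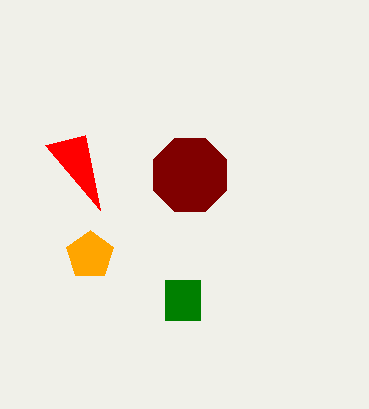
px1_1 = 85
py1_1 = 135
center_x_2 = 190
center_y_2 = 175
radius_2 = 40
px0_3 = 165
py0_3 = 280
px1_3 = 200
py1_3 = 320
center_x_4 = 90
center_y_4 = 255
radius_4 = 25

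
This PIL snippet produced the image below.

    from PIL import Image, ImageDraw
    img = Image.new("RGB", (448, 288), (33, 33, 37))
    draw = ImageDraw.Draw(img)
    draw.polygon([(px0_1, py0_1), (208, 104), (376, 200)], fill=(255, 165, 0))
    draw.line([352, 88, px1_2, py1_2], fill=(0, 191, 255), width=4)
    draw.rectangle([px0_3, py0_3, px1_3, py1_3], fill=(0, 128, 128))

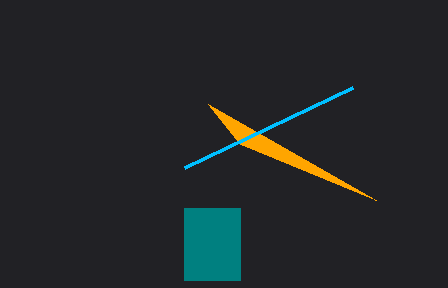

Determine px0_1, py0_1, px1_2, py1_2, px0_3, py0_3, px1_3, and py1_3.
px0_1 = 240
py0_1 = 144
px1_2 = 184
py1_2 = 168
px0_3 = 184
py0_3 = 208
px1_3 = 240
py1_3 = 280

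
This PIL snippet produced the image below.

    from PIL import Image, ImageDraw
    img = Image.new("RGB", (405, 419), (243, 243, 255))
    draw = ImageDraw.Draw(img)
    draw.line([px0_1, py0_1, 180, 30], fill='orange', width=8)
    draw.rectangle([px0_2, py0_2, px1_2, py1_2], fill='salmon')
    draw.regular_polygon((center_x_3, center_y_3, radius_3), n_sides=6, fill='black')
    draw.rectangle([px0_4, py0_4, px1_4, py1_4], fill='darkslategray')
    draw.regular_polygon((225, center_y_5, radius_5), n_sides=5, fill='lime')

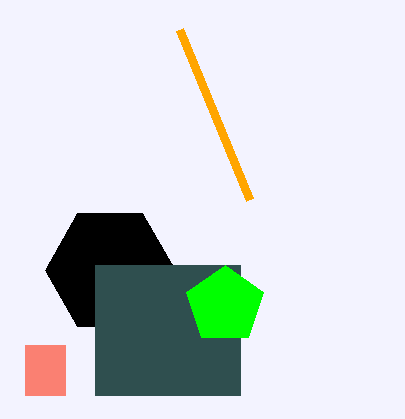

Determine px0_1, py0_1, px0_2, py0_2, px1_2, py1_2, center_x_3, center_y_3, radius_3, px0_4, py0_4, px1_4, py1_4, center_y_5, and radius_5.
px0_1 = 250, py0_1 = 200, px0_2 = 25, py0_2 = 345, px1_2 = 65, py1_2 = 395, center_x_3 = 110, center_y_3 = 270, radius_3 = 65, px0_4 = 95, py0_4 = 265, px1_4 = 240, py1_4 = 395, center_y_5 = 305, radius_5 = 40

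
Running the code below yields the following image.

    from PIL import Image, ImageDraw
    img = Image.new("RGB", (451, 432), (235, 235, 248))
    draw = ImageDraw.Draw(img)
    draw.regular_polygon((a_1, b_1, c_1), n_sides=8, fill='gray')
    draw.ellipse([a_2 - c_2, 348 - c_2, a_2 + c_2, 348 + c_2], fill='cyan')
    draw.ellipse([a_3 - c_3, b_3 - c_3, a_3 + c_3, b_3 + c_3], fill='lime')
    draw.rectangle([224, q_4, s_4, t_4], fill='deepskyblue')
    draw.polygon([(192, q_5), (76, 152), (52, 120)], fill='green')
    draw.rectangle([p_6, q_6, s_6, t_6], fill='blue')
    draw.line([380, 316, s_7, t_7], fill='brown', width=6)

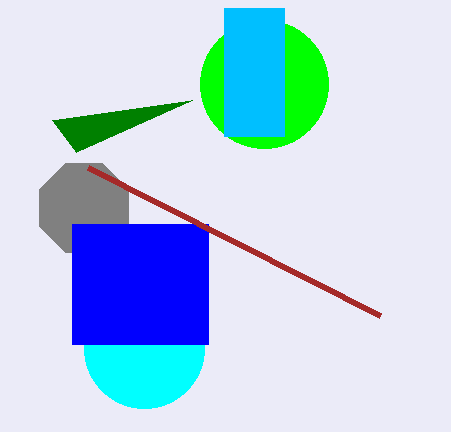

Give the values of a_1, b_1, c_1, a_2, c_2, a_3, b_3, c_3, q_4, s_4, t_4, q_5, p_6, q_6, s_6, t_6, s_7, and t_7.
a_1 = 84
b_1 = 208
c_1 = 48
a_2 = 144
c_2 = 60
a_3 = 264
b_3 = 84
c_3 = 64
q_4 = 8
s_4 = 284
t_4 = 136
q_5 = 100
p_6 = 72
q_6 = 224
s_6 = 208
t_6 = 344
s_7 = 88
t_7 = 168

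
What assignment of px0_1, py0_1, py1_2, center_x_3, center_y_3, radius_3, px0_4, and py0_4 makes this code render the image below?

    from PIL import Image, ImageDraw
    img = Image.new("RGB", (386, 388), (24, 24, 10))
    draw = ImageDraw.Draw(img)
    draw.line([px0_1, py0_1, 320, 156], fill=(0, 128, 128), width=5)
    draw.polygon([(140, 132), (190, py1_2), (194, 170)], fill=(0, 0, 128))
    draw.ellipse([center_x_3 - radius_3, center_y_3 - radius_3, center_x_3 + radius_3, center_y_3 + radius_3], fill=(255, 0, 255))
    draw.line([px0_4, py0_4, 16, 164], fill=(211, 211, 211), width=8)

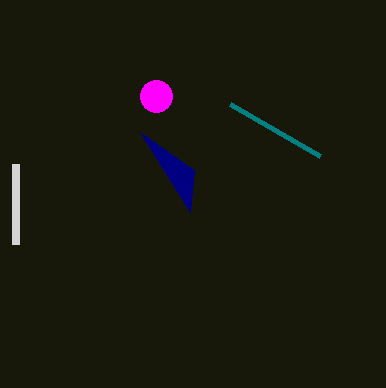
px0_1 = 230, py0_1 = 104, py1_2 = 212, center_x_3 = 156, center_y_3 = 96, radius_3 = 16, px0_4 = 16, py0_4 = 244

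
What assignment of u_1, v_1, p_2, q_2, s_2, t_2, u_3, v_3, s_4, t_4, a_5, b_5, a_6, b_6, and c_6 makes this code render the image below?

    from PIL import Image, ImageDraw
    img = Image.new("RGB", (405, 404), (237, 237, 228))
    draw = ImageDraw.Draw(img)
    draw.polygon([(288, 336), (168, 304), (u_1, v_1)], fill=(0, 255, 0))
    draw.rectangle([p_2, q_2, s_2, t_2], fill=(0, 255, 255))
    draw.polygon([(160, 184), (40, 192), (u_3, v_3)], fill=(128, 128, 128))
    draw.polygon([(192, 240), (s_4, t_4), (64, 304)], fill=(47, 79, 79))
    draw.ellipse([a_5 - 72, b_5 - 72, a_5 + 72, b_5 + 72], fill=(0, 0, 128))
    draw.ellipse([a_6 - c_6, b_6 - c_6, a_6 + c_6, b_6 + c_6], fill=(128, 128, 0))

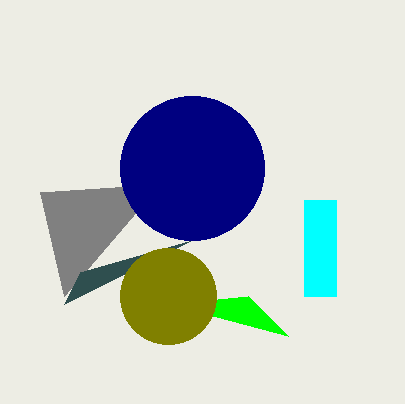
u_1 = 248, v_1 = 296, p_2 = 304, q_2 = 200, s_2 = 336, t_2 = 296, u_3 = 64, v_3 = 296, s_4 = 80, t_4 = 272, a_5 = 192, b_5 = 168, a_6 = 168, b_6 = 296, c_6 = 48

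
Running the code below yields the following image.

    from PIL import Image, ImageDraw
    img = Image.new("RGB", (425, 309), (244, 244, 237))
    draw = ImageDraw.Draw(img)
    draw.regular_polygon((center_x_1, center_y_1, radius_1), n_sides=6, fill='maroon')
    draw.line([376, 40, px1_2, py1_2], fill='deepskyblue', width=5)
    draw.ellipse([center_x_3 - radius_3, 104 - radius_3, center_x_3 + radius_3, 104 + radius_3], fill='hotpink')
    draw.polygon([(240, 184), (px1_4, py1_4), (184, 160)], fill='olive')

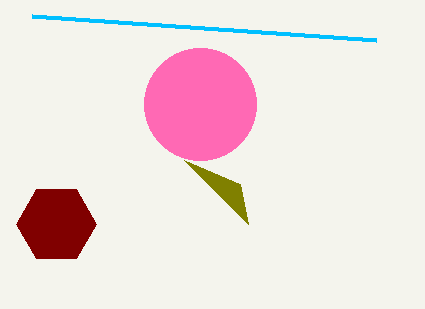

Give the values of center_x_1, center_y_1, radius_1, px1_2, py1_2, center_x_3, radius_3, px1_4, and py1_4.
center_x_1 = 56; center_y_1 = 224; radius_1 = 40; px1_2 = 32; py1_2 = 16; center_x_3 = 200; radius_3 = 56; px1_4 = 248; py1_4 = 224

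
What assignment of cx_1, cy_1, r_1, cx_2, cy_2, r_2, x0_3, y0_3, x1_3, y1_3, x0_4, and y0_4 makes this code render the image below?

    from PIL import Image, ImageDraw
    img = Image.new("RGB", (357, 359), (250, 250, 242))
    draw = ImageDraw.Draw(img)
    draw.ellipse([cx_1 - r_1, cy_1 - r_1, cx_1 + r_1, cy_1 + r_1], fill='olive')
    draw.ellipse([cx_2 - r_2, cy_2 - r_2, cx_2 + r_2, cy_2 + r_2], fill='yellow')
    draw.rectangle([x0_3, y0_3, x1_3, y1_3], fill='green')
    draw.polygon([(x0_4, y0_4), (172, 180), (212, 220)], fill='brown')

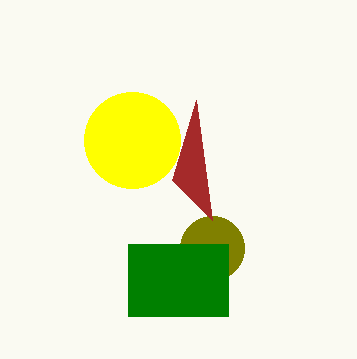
cx_1 = 212
cy_1 = 248
r_1 = 32
cx_2 = 132
cy_2 = 140
r_2 = 48
x0_3 = 128
y0_3 = 244
x1_3 = 228
y1_3 = 316
x0_4 = 196
y0_4 = 100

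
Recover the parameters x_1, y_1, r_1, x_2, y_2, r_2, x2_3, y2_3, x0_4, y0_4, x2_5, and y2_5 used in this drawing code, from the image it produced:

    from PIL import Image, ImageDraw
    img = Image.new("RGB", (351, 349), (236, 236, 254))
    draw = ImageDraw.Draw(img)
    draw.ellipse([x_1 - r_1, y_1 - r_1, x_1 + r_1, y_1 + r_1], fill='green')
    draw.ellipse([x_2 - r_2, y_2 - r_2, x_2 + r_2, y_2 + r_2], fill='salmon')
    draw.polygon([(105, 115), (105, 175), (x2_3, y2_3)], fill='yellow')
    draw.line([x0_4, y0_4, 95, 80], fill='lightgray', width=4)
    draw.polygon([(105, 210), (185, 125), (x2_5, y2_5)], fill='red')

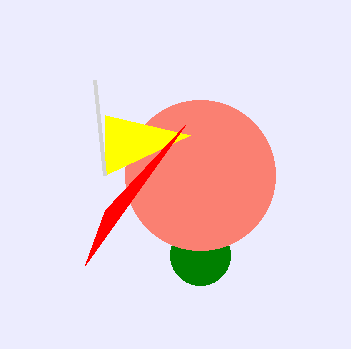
x_1 = 200
y_1 = 255
r_1 = 30
x_2 = 200
y_2 = 175
r_2 = 75
x2_3 = 190
y2_3 = 135
x0_4 = 105
y0_4 = 175
x2_5 = 85
y2_5 = 265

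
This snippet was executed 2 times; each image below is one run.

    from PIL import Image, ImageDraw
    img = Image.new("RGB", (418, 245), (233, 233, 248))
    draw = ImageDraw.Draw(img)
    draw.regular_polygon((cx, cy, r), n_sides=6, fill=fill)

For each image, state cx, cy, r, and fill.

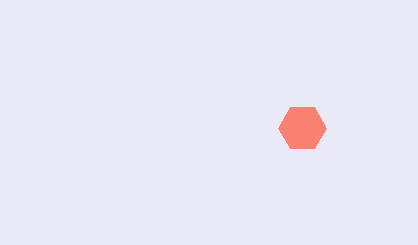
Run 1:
cx = 302
cy = 128
r = 24
fill = 'salmon'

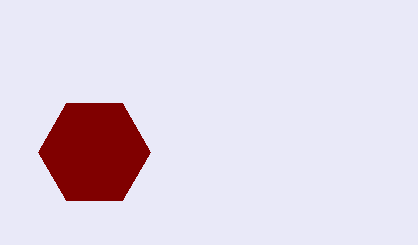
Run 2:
cx = 94
cy = 152
r = 56
fill = 'maroon'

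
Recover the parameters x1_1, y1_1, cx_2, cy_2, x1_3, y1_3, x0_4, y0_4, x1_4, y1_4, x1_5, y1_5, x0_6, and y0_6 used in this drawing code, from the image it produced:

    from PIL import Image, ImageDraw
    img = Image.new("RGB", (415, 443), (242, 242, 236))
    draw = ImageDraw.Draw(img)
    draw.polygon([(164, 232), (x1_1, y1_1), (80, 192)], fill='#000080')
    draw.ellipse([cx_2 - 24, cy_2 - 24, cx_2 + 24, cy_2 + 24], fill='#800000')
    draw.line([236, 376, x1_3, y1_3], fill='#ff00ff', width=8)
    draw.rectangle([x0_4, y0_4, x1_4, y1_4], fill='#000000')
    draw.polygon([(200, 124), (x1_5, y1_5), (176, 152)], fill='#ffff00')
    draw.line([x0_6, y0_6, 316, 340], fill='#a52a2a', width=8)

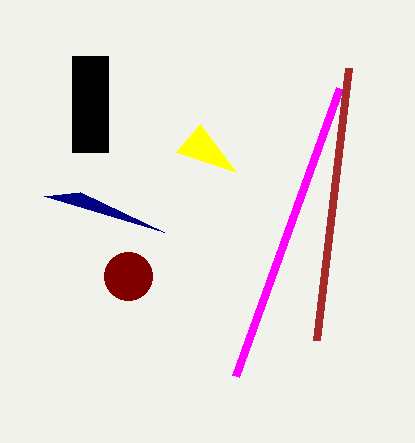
x1_1 = 44, y1_1 = 196, cx_2 = 128, cy_2 = 276, x1_3 = 340, y1_3 = 88, x0_4 = 72, y0_4 = 56, x1_4 = 108, y1_4 = 152, x1_5 = 236, y1_5 = 172, x0_6 = 348, y0_6 = 68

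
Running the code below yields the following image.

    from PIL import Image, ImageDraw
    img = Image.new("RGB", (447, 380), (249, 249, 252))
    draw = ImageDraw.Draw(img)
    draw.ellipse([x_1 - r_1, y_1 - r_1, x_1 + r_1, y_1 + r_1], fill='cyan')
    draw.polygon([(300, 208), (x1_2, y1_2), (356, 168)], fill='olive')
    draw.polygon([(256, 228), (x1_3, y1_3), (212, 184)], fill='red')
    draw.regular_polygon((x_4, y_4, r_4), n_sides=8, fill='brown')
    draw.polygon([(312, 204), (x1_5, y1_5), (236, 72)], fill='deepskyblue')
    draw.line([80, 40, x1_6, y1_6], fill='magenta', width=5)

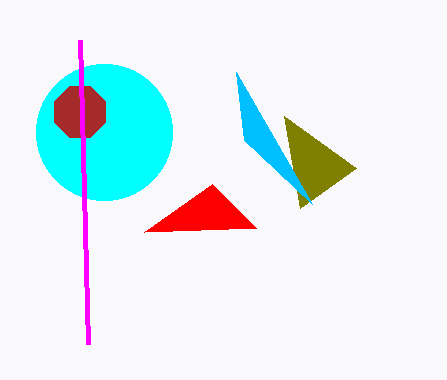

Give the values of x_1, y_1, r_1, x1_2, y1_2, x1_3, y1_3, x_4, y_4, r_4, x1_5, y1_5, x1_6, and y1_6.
x_1 = 104, y_1 = 132, r_1 = 68, x1_2 = 284, y1_2 = 116, x1_3 = 144, y1_3 = 232, x_4 = 80, y_4 = 112, r_4 = 28, x1_5 = 244, y1_5 = 140, x1_6 = 88, y1_6 = 344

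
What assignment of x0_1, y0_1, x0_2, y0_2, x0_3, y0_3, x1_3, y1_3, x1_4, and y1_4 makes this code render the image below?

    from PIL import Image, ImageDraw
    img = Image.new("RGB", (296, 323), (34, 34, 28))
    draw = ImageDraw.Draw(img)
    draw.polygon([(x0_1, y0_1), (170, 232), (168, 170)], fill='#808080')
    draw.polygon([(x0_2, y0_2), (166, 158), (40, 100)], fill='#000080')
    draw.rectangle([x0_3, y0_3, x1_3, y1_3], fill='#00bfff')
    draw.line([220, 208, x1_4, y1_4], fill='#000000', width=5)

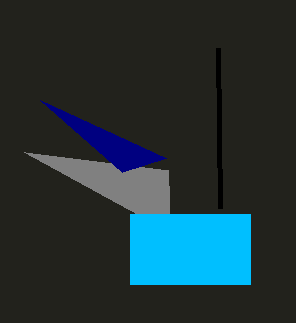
x0_1 = 24, y0_1 = 152, x0_2 = 122, y0_2 = 172, x0_3 = 130, y0_3 = 214, x1_3 = 250, y1_3 = 284, x1_4 = 218, y1_4 = 48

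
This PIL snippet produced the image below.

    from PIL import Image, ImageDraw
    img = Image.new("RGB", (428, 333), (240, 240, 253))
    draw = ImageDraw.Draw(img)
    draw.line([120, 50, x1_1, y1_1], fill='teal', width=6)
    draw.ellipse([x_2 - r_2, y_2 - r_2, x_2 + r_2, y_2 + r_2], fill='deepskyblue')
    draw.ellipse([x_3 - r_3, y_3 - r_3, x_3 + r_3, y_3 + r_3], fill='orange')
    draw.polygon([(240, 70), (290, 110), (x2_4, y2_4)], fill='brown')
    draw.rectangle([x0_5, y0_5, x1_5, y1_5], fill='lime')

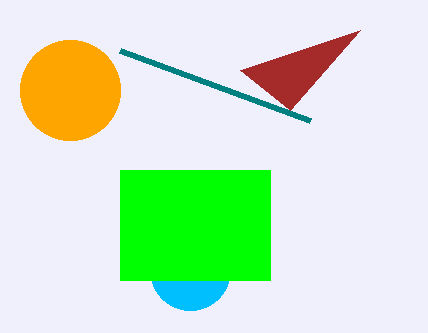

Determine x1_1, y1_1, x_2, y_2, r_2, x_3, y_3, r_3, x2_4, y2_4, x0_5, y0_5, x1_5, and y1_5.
x1_1 = 310; y1_1 = 120; x_2 = 190; y_2 = 270; r_2 = 40; x_3 = 70; y_3 = 90; r_3 = 50; x2_4 = 360; y2_4 = 30; x0_5 = 120; y0_5 = 170; x1_5 = 270; y1_5 = 280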